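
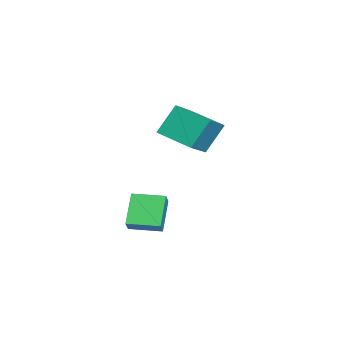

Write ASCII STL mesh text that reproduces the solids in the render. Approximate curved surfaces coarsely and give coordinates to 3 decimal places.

solid 
facet normal -0.294 0.449 0.844
outer loop
vertex 0.273 0.432 3.232
vertex 1.268 2.156 2.662
vertex -1.14 0.988 2.445
endloop
endfacet
facet normal -0.481 -0.832 0.275
outer loop
vertex -0.588 0.144 0.858
vertex 0.273 0.432 3.232
vertex -1.14 0.988 2.445
endloop
endfacet
facet normal -0.294 0.449 0.844
outer loop
vertex -1.14 0.988 2.445
vertex 1.268 2.156 2.662
vertex -0.145 2.711 1.875
endloop
endfacet
facet normal -0.826 0.325 -0.460
outer loop
vertex -0.145 2.711 1.875
vertex -0.588 0.144 0.858
vertex -1.14 0.988 2.445
endloop
endfacet
facet normal 0.826 -0.325 0.460
outer loop
vertex 0.273 0.432 3.232
vertex 1.82 1.312 1.075
vertex 1.268 2.156 2.662
endloop
endfacet
facet normal -0.480 -0.833 0.275
outer loop
vertex 0.825 -0.411 1.645
vertex 0.273 0.432 3.232
vertex -0.588 0.144 0.858
endloop
endfacet
facet normal 0.826 -0.325 0.460
outer loop
vertex 0.825 -0.411 1.645
vertex 1.82 1.312 1.075
vertex 0.273 0.432 3.232
endloop
endfacet
facet normal 0.481 0.833 -0.276
outer loop
vertex 1.268 2.156 2.662
vertex 1.82 1.312 1.075
vertex -0.145 2.711 1.875
endloop
endfacet
facet normal -0.826 0.325 -0.460
outer loop
vertex 0.407 1.868 0.288
vertex -0.588 0.144 0.858
vertex -0.145 2.711 1.875
endloop
endfacet
facet normal 0.481 0.833 -0.275
outer loop
vertex -0.145 2.711 1.875
vertex 1.82 1.312 1.075
vertex 0.407 1.868 0.288
endloop
endfacet
facet normal 0.294 -0.449 -0.844
outer loop
vertex 0.407 1.868 0.288
vertex 0.825 -0.411 1.645
vertex -0.588 0.144 0.858
endloop
endfacet
facet normal 0.294 -0.449 -0.844
outer loop
vertex 1.82 1.312 1.075
vertex 0.825 -0.411 1.645
vertex 0.407 1.868 0.288
endloop
endfacet
facet normal -0.752 0.021 -0.659
outer loop
vertex -0.259 -1.649 -3.2
vertex -0.166 0.028 -3.253
vertex 1.029 -1.767 -4.673
endloop
endfacet
facet normal -0.056 -0.998 0.031
outer loop
vertex 1.766 -1.788 -4.027
vertex -0.259 -1.649 -3.2
vertex 1.029 -1.767 -4.673
endloop
endfacet
facet normal -0.752 0.021 -0.659
outer loop
vertex 1.029 -1.767 -4.673
vertex -0.166 0.028 -3.253
vertex 1.123 -0.091 -4.726
endloop
endfacet
facet normal 0.657 -0.061 -0.751
outer loop
vertex 1.123 -0.091 -4.726
vertex 1.766 -1.788 -4.027
vertex 1.029 -1.767 -4.673
endloop
endfacet
facet normal -0.657 0.060 0.751
outer loop
vertex -0.259 -1.649 -3.2
vertex 0.571 0.007 -2.607
vertex -0.166 0.028 -3.253
endloop
endfacet
facet normal -0.055 -0.998 0.032
outer loop
vertex 0.477 -1.669 -2.554
vertex -0.259 -1.649 -3.2
vertex 1.766 -1.788 -4.027
endloop
endfacet
facet normal -0.658 0.061 0.751
outer loop
vertex 0.477 -1.669 -2.554
vertex 0.571 0.007 -2.607
vertex -0.259 -1.649 -3.2
endloop
endfacet
facet normal 0.056 0.998 -0.032
outer loop
vertex -0.166 0.028 -3.253
vertex 0.571 0.007 -2.607
vertex 1.123 -0.091 -4.726
endloop
endfacet
facet normal 0.658 -0.060 -0.751
outer loop
vertex 1.859 -0.111 -4.08
vertex 1.766 -1.788 -4.027
vertex 1.123 -0.091 -4.726
endloop
endfacet
facet normal 0.055 0.998 -0.032
outer loop
vertex 1.123 -0.091 -4.726
vertex 0.571 0.007 -2.607
vertex 1.859 -0.111 -4.08
endloop
endfacet
facet normal 0.752 -0.021 0.659
outer loop
vertex 1.859 -0.111 -4.08
vertex 0.477 -1.669 -2.554
vertex 1.766 -1.788 -4.027
endloop
endfacet
facet normal 0.752 -0.021 0.659
outer loop
vertex 0.571 0.007 -2.607
vertex 0.477 -1.669 -2.554
vertex 1.859 -0.111 -4.08
endloop
endfacet

endsolid


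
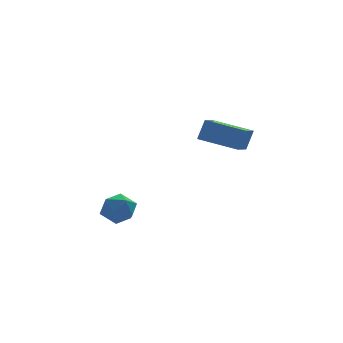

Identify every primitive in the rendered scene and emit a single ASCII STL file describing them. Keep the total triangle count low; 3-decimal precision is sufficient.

solid 
facet normal -0.060 -0.021 0.998
outer loop
vertex -2.684 2.938 -2.019
vertex -3.587 2.491 -2.083
vertex -2.748 1.931 -2.044
endloop
endfacet
facet normal 0.619 -0.059 0.783
outer loop
vertex -2.684 2.938 -2.019
vertex -2.748 1.931 -2.044
vertex -2.032 2.405 -2.574
endloop
endfacet
facet normal 0.759 0.521 0.391
outer loop
vertex -2.684 2.938 -2.019
vertex -2.032 2.405 -2.574
vertex -2.428 3.258 -2.941
endloop
endfacet
facet normal 0.165 0.917 0.364
outer loop
vertex -2.684 2.938 -2.019
vertex -2.428 3.258 -2.941
vertex -3.389 3.311 -2.638
endloop
endfacet
facet normal -0.340 0.582 0.738
outer loop
vertex -2.684 2.938 -2.019
vertex -3.389 3.311 -2.638
vertex -3.587 2.491 -2.083
endloop
endfacet
facet normal 0.686 -0.631 0.362
outer loop
vertex -2.032 2.405 -2.574
vertex -2.748 1.931 -2.044
vertex -2.531 1.629 -2.982
endloop
endfacet
facet normal -0.414 -0.571 0.709
outer loop
vertex -2.748 1.931 -2.044
vertex -3.587 2.491 -2.083
vertex -3.492 1.682 -2.679
endloop
endfacet
facet normal -0.867 0.405 0.290
outer loop
vertex -3.587 2.491 -2.083
vertex -3.389 3.311 -2.638
vertex -3.888 2.535 -3.046
endloop
endfacet
facet normal -0.047 0.948 -0.316
outer loop
vertex -3.389 3.311 -2.638
vertex -2.428 3.258 -2.941
vertex -3.172 3.009 -3.576
endloop
endfacet
facet normal 0.912 0.307 -0.271
outer loop
vertex -2.428 3.258 -2.941
vertex -2.032 2.405 -2.574
vertex -2.333 2.449 -3.537
endloop
endfacet
facet normal -0.165 -0.917 -0.364
outer loop
vertex -3.236 2.002 -3.601
vertex -2.531 1.629 -2.982
vertex -3.492 1.682 -2.679
endloop
endfacet
facet normal -0.759 -0.521 -0.391
outer loop
vertex -3.236 2.002 -3.601
vertex -3.492 1.682 -2.679
vertex -3.888 2.535 -3.046
endloop
endfacet
facet normal -0.619 0.059 -0.783
outer loop
vertex -3.236 2.002 -3.601
vertex -3.888 2.535 -3.046
vertex -3.172 3.009 -3.576
endloop
endfacet
facet normal 0.060 0.021 -0.998
outer loop
vertex -3.236 2.002 -3.601
vertex -3.172 3.009 -3.576
vertex -2.333 2.449 -3.537
endloop
endfacet
facet normal 0.340 -0.582 -0.738
outer loop
vertex -3.236 2.002 -3.601
vertex -2.333 2.449 -3.537
vertex -2.531 1.629 -2.982
endloop
endfacet
facet normal 0.047 -0.948 0.316
outer loop
vertex -3.492 1.682 -2.679
vertex -2.531 1.629 -2.982
vertex -2.748 1.931 -2.044
endloop
endfacet
facet normal -0.912 -0.307 0.271
outer loop
vertex -3.888 2.535 -3.046
vertex -3.492 1.682 -2.679
vertex -3.587 2.491 -2.083
endloop
endfacet
facet normal -0.686 0.631 -0.362
outer loop
vertex -3.172 3.009 -3.576
vertex -3.888 2.535 -3.046
vertex -3.389 3.311 -2.638
endloop
endfacet
facet normal 0.414 0.571 -0.709
outer loop
vertex -2.333 2.449 -3.537
vertex -3.172 3.009 -3.576
vertex -2.428 3.258 -2.941
endloop
endfacet
facet normal 0.867 -0.405 -0.290
outer loop
vertex -2.531 1.629 -2.982
vertex -2.333 2.449 -3.537
vertex -2.032 2.405 -2.574
endloop
endfacet
facet normal -0.738 0.644 0.200
outer loop
vertex 1.794 3.189 2.282
vertex 2.784 4.512 1.676
vertex 1.329 3.012 1.135
endloop
endfacet
facet normal -0.562 -0.752 0.344
outer loop
vertex 2.916 1.628 0.704
vertex 1.794 3.189 2.282
vertex 1.329 3.012 1.135
endloop
endfacet
facet normal -0.738 0.644 0.201
outer loop
vertex 1.329 3.012 1.135
vertex 2.784 4.512 1.676
vertex 2.318 4.335 0.53
endloop
endfacet
facet normal -0.372 -0.141 -0.917
outer loop
vertex 2.318 4.335 0.53
vertex 2.916 1.628 0.704
vertex 1.329 3.012 1.135
endloop
endfacet
facet normal 0.372 0.141 0.917
outer loop
vertex 1.794 3.189 2.282
vertex 4.371 3.128 1.245
vertex 2.784 4.512 1.676
endloop
endfacet
facet normal -0.562 -0.752 0.345
outer loop
vertex 3.382 1.805 1.85
vertex 1.794 3.189 2.282
vertex 2.916 1.628 0.704
endloop
endfacet
facet normal 0.372 0.141 0.917
outer loop
vertex 3.382 1.805 1.85
vertex 4.371 3.128 1.245
vertex 1.794 3.189 2.282
endloop
endfacet
facet normal 0.562 0.752 -0.345
outer loop
vertex 2.784 4.512 1.676
vertex 4.371 3.128 1.245
vertex 2.318 4.335 0.53
endloop
endfacet
facet normal -0.373 -0.141 -0.917
outer loop
vertex 3.906 2.951 0.098
vertex 2.916 1.628 0.704
vertex 2.318 4.335 0.53
endloop
endfacet
facet normal 0.562 0.752 -0.344
outer loop
vertex 2.318 4.335 0.53
vertex 4.371 3.128 1.245
vertex 3.906 2.951 0.098
endloop
endfacet
facet normal 0.738 -0.644 -0.201
outer loop
vertex 3.906 2.951 0.098
vertex 3.382 1.805 1.85
vertex 2.916 1.628 0.704
endloop
endfacet
facet normal 0.739 -0.644 -0.200
outer loop
vertex 4.371 3.128 1.245
vertex 3.382 1.805 1.85
vertex 3.906 2.951 0.098
endloop
endfacet

endsolid


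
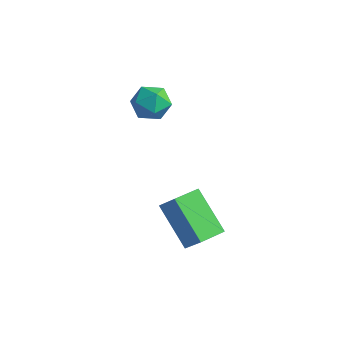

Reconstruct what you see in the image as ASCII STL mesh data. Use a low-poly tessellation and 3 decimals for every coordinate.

solid 
facet normal -0.071 0.328 0.942
outer loop
vertex -2.106 4.404 3.589
vertex -2.66 3.718 3.786
vertex -1.767 3.62 3.887
endloop
endfacet
facet normal 0.564 0.495 0.661
outer loop
vertex -2.106 4.404 3.589
vertex -1.767 3.62 3.887
vertex -1.36 4.06 3.21
endloop
endfacet
facet normal 0.450 0.890 0.078
outer loop
vertex -2.106 4.404 3.589
vertex -1.36 4.06 3.21
vertex -2.002 4.43 2.691
endloop
endfacet
facet normal -0.256 0.967 -0.002
outer loop
vertex -2.106 4.404 3.589
vertex -2.002 4.43 2.691
vertex -2.806 4.218 3.048
endloop
endfacet
facet normal -0.577 0.619 0.533
outer loop
vertex -2.106 4.404 3.589
vertex -2.806 4.218 3.048
vertex -2.66 3.718 3.786
endloop
endfacet
facet normal 0.882 -0.112 0.458
outer loop
vertex -1.36 4.06 3.21
vertex -1.767 3.62 3.887
vertex -1.454 3.162 3.172
endloop
endfacet
facet normal -0.145 -0.381 0.913
outer loop
vertex -1.767 3.62 3.887
vertex -2.66 3.718 3.786
vertex -2.258 2.95 3.529
endloop
endfacet
facet normal -0.964 0.090 0.252
outer loop
vertex -2.66 3.718 3.786
vertex -2.806 4.218 3.048
vertex -2.9 3.32 3.01
endloop
endfacet
facet normal -0.444 0.653 -0.613
outer loop
vertex -2.806 4.218 3.048
vertex -2.002 4.43 2.691
vertex -2.493 3.76 2.333
endloop
endfacet
facet normal 0.697 0.527 -0.486
outer loop
vertex -2.002 4.43 2.691
vertex -1.36 4.06 3.21
vertex -1.6 3.662 2.434
endloop
endfacet
facet normal 0.256 -0.967 0.002
outer loop
vertex -2.154 2.976 2.631
vertex -1.454 3.162 3.172
vertex -2.258 2.95 3.529
endloop
endfacet
facet normal -0.450 -0.890 -0.078
outer loop
vertex -2.154 2.976 2.631
vertex -2.258 2.95 3.529
vertex -2.9 3.32 3.01
endloop
endfacet
facet normal -0.564 -0.495 -0.661
outer loop
vertex -2.154 2.976 2.631
vertex -2.9 3.32 3.01
vertex -2.493 3.76 2.333
endloop
endfacet
facet normal 0.071 -0.328 -0.942
outer loop
vertex -2.154 2.976 2.631
vertex -2.493 3.76 2.333
vertex -1.6 3.662 2.434
endloop
endfacet
facet normal 0.577 -0.619 -0.533
outer loop
vertex -2.154 2.976 2.631
vertex -1.6 3.662 2.434
vertex -1.454 3.162 3.172
endloop
endfacet
facet normal 0.444 -0.653 0.613
outer loop
vertex -2.258 2.95 3.529
vertex -1.454 3.162 3.172
vertex -1.767 3.62 3.887
endloop
endfacet
facet normal -0.697 -0.527 0.486
outer loop
vertex -2.9 3.32 3.01
vertex -2.258 2.95 3.529
vertex -2.66 3.718 3.786
endloop
endfacet
facet normal -0.882 0.112 -0.458
outer loop
vertex -2.493 3.76 2.333
vertex -2.9 3.32 3.01
vertex -2.806 4.218 3.048
endloop
endfacet
facet normal 0.145 0.381 -0.913
outer loop
vertex -1.6 3.662 2.434
vertex -2.493 3.76 2.333
vertex -2.002 4.43 2.691
endloop
endfacet
facet normal 0.964 -0.090 -0.252
outer loop
vertex -1.454 3.162 3.172
vertex -1.6 3.662 2.434
vertex -1.36 4.06 3.21
endloop
endfacet
facet normal -0.655 0.014 -0.755
outer loop
vertex -0.227 2.052 -1.088
vertex -0.079 3.269 -1.194
vertex 1.414 1.728 -2.517
endloop
endfacet
facet normal -0.120 -0.989 0.086
outer loop
vertex 2.239 1.711 -1.566
vertex -0.227 2.052 -1.088
vertex 1.414 1.728 -2.517
endloop
endfacet
facet normal -0.656 0.013 -0.755
outer loop
vertex 1.414 1.728 -2.517
vertex -0.079 3.269 -1.194
vertex 1.561 2.945 -2.624
endloop
endfacet
facet normal 0.746 -0.147 -0.650
outer loop
vertex 1.561 2.945 -2.624
vertex 2.239 1.711 -1.566
vertex 1.414 1.728 -2.517
endloop
endfacet
facet normal -0.746 0.147 0.650
outer loop
vertex -0.227 2.052 -1.088
vertex 0.746 3.252 -0.243
vertex -0.079 3.269 -1.194
endloop
endfacet
facet normal -0.120 -0.989 0.086
outer loop
vertex 0.599 2.035 -0.136
vertex -0.227 2.052 -1.088
vertex 2.239 1.711 -1.566
endloop
endfacet
facet normal -0.746 0.147 0.650
outer loop
vertex 0.599 2.035 -0.136
vertex 0.746 3.252 -0.243
vertex -0.227 2.052 -1.088
endloop
endfacet
facet normal 0.120 0.989 -0.086
outer loop
vertex -0.079 3.269 -1.194
vertex 0.746 3.252 -0.243
vertex 1.561 2.945 -2.624
endloop
endfacet
facet normal 0.746 -0.147 -0.650
outer loop
vertex 2.387 2.928 -1.672
vertex 2.239 1.711 -1.566
vertex 1.561 2.945 -2.624
endloop
endfacet
facet normal 0.120 0.989 -0.086
outer loop
vertex 1.561 2.945 -2.624
vertex 0.746 3.252 -0.243
vertex 2.387 2.928 -1.672
endloop
endfacet
facet normal 0.656 -0.014 0.755
outer loop
vertex 2.387 2.928 -1.672
vertex 0.599 2.035 -0.136
vertex 2.239 1.711 -1.566
endloop
endfacet
facet normal 0.655 -0.013 0.755
outer loop
vertex 0.746 3.252 -0.243
vertex 0.599 2.035 -0.136
vertex 2.387 2.928 -1.672
endloop
endfacet

endsolid


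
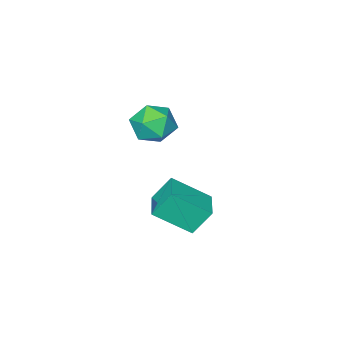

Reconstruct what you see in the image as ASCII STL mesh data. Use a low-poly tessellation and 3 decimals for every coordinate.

solid 
facet normal -0.212 0.964 0.160
outer loop
vertex 2.163 2.612 2.346
vertex 1.075 2.372 2.348
vertex 1.654 2.342 3.3
endloop
endfacet
facet normal 0.417 0.792 0.447
outer loop
vertex 2.163 2.612 2.346
vertex 1.654 2.342 3.3
vertex 2.667 1.936 3.074
endloop
endfacet
facet normal 0.836 0.543 -0.075
outer loop
vertex 2.163 2.612 2.346
vertex 2.667 1.936 3.074
vertex 2.714 1.714 1.983
endloop
endfacet
facet normal 0.466 0.562 -0.683
outer loop
vertex 2.163 2.612 2.346
vertex 2.714 1.714 1.983
vertex 1.73 1.984 1.534
endloop
endfacet
facet normal -0.182 0.822 -0.539
outer loop
vertex 2.163 2.612 2.346
vertex 1.73 1.984 1.534
vertex 1.075 2.372 2.348
endloop
endfacet
facet normal 0.309 0.262 0.914
outer loop
vertex 2.667 1.936 3.074
vertex 1.654 2.342 3.3
vertex 1.89 1.276 3.526
endloop
endfacet
facet normal -0.710 0.542 0.449
outer loop
vertex 1.654 2.342 3.3
vertex 1.075 2.372 2.348
vertex 0.906 1.546 3.077
endloop
endfacet
facet normal -0.662 0.312 -0.681
outer loop
vertex 1.075 2.372 2.348
vertex 1.73 1.984 1.534
vertex 0.953 1.324 1.986
endloop
endfacet
facet normal 0.388 -0.108 -0.915
outer loop
vertex 1.73 1.984 1.534
vertex 2.714 1.714 1.983
vertex 1.966 0.918 1.76
endloop
endfacet
facet normal 0.988 -0.139 0.071
outer loop
vertex 2.714 1.714 1.983
vertex 2.667 1.936 3.074
vertex 2.545 0.888 2.712
endloop
endfacet
facet normal -0.466 -0.562 0.683
outer loop
vertex 1.457 0.648 2.714
vertex 1.89 1.276 3.526
vertex 0.906 1.546 3.077
endloop
endfacet
facet normal -0.836 -0.543 0.075
outer loop
vertex 1.457 0.648 2.714
vertex 0.906 1.546 3.077
vertex 0.953 1.324 1.986
endloop
endfacet
facet normal -0.417 -0.792 -0.447
outer loop
vertex 1.457 0.648 2.714
vertex 0.953 1.324 1.986
vertex 1.966 0.918 1.76
endloop
endfacet
facet normal 0.212 -0.964 -0.160
outer loop
vertex 1.457 0.648 2.714
vertex 1.966 0.918 1.76
vertex 2.545 0.888 2.712
endloop
endfacet
facet normal 0.182 -0.822 0.539
outer loop
vertex 1.457 0.648 2.714
vertex 2.545 0.888 2.712
vertex 1.89 1.276 3.526
endloop
endfacet
facet normal -0.388 0.108 0.915
outer loop
vertex 0.906 1.546 3.077
vertex 1.89 1.276 3.526
vertex 1.654 2.342 3.3
endloop
endfacet
facet normal -0.988 0.139 -0.071
outer loop
vertex 0.953 1.324 1.986
vertex 0.906 1.546 3.077
vertex 1.075 2.372 2.348
endloop
endfacet
facet normal -0.309 -0.262 -0.914
outer loop
vertex 1.966 0.918 1.76
vertex 0.953 1.324 1.986
vertex 1.73 1.984 1.534
endloop
endfacet
facet normal 0.710 -0.542 -0.449
outer loop
vertex 2.545 0.888 2.712
vertex 1.966 0.918 1.76
vertex 2.714 1.714 1.983
endloop
endfacet
facet normal 0.662 -0.312 0.681
outer loop
vertex 1.89 1.276 3.526
vertex 2.545 0.888 2.712
vertex 2.667 1.936 3.074
endloop
endfacet
facet normal -0.611 0.557 -0.563
outer loop
vertex -0.227 3.06 -2.373
vertex 0.77 4.267 -2.26
vertex 0.482 2.589 -3.608
endloop
endfacet
facet normal -0.636 -0.769 -0.072
outer loop
vertex 1.77 1.413 -2.42
vertex -0.227 3.06 -2.373
vertex 0.482 2.589 -3.608
endloop
endfacet
facet normal -0.610 0.557 -0.563
outer loop
vertex 0.482 2.589 -3.608
vertex 0.77 4.267 -2.26
vertex 1.48 3.796 -3.495
endloop
endfacet
facet normal 0.473 -0.314 -0.823
outer loop
vertex 1.48 3.796 -3.495
vertex 1.77 1.413 -2.42
vertex 0.482 2.589 -3.608
endloop
endfacet
facet normal -0.473 0.314 0.823
outer loop
vertex -0.227 3.06 -2.373
vertex 2.058 3.091 -1.072
vertex 0.77 4.267 -2.26
endloop
endfacet
facet normal -0.636 -0.769 -0.072
outer loop
vertex 1.06 1.884 -1.185
vertex -0.227 3.06 -2.373
vertex 1.77 1.413 -2.42
endloop
endfacet
facet normal -0.473 0.314 0.823
outer loop
vertex 1.06 1.884 -1.185
vertex 2.058 3.091 -1.072
vertex -0.227 3.06 -2.373
endloop
endfacet
facet normal 0.635 0.769 0.072
outer loop
vertex 0.77 4.267 -2.26
vertex 2.058 3.091 -1.072
vertex 1.48 3.796 -3.495
endloop
endfacet
facet normal 0.473 -0.314 -0.823
outer loop
vertex 2.767 2.62 -2.307
vertex 1.77 1.413 -2.42
vertex 1.48 3.796 -3.495
endloop
endfacet
facet normal 0.636 0.768 0.072
outer loop
vertex 1.48 3.796 -3.495
vertex 2.058 3.091 -1.072
vertex 2.767 2.62 -2.307
endloop
endfacet
facet normal 0.610 -0.557 0.563
outer loop
vertex 2.767 2.62 -2.307
vertex 1.06 1.884 -1.185
vertex 1.77 1.413 -2.42
endloop
endfacet
facet normal 0.610 -0.557 0.563
outer loop
vertex 2.058 3.091 -1.072
vertex 1.06 1.884 -1.185
vertex 2.767 2.62 -2.307
endloop
endfacet

endsolid


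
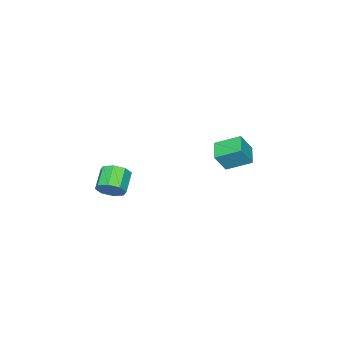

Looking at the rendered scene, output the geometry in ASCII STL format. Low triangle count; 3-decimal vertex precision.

solid 
facet normal 0.787 0.343 -0.513
outer loop
vertex 3.895 0.835 2.997
vertex 3.604 0.721 2.474
vertex 3.642 1.199 2.852
endloop
endfacet
facet normal 0.294 0.523 0.800
outer loop
vertex 3.895 0.835 2.997
vertex 3.642 1.199 2.852
vertex 3.108 0.492 3.51
endloop
endfacet
facet normal 0.292 0.524 0.800
outer loop
vertex 3.108 0.492 3.51
vertex 3.642 1.199 2.852
vertex 2.855 0.856 3.364
endloop
endfacet
facet normal -0.788 -0.342 0.513
outer loop
vertex 3.108 0.492 3.51
vertex 2.855 0.856 3.364
vertex 2.816 0.379 2.986
endloop
endfacet
facet normal 0.787 0.343 -0.513
outer loop
vertex 3.642 1.199 2.852
vertex 3.604 0.721 2.474
vertex 3.366 1.283 2.485
endloop
endfacet
facet normal -0.178 0.922 0.345
outer loop
vertex 3.642 1.199 2.852
vertex 3.366 1.283 2.485
vertex 2.855 0.856 3.364
endloop
endfacet
facet normal -0.178 0.922 0.345
outer loop
vertex 2.855 0.856 3.364
vertex 3.366 1.283 2.485
vertex 2.579 0.94 2.997
endloop
endfacet
facet normal -0.787 -0.342 0.513
outer loop
vertex 2.855 0.856 3.364
vertex 2.579 0.94 2.997
vertex 2.816 0.379 2.986
endloop
endfacet
facet normal 0.787 0.343 -0.512
outer loop
vertex 3.366 1.283 2.485
vertex 3.604 0.721 2.474
vertex 3.229 1.039 2.111
endloop
endfacet
facet normal -0.542 0.781 -0.311
outer loop
vertex 3.366 1.283 2.485
vertex 3.229 1.039 2.111
vertex 2.579 0.94 2.997
endloop
endfacet
facet normal -0.543 0.780 -0.311
outer loop
vertex 2.579 0.94 2.997
vertex 3.229 1.039 2.111
vertex 2.442 0.696 2.624
endloop
endfacet
facet normal -0.787 -0.343 0.513
outer loop
vertex 2.579 0.94 2.997
vertex 2.442 0.696 2.624
vertex 2.816 0.379 2.986
endloop
endfacet
facet normal 0.787 0.343 -0.513
outer loop
vertex 3.229 1.039 2.111
vertex 3.604 0.721 2.474
vertex 3.312 0.608 1.95
endloop
endfacet
facet normal -0.591 0.180 -0.786
outer loop
vertex 3.229 1.039 2.111
vertex 3.312 0.608 1.95
vertex 2.442 0.696 2.624
endloop
endfacet
facet normal -0.591 0.180 -0.786
outer loop
vertex 2.442 0.696 2.624
vertex 3.312 0.608 1.95
vertex 2.525 0.265 2.463
endloop
endfacet
facet normal -0.787 -0.343 0.513
outer loop
vertex 2.442 0.696 2.624
vertex 2.525 0.265 2.463
vertex 2.816 0.379 2.986
endloop
endfacet
facet normal 0.788 0.342 -0.513
outer loop
vertex 3.312 0.608 1.95
vertex 3.604 0.721 2.474
vertex 3.565 0.244 2.096
endloop
endfacet
facet normal -0.293 -0.524 -0.800
outer loop
vertex 3.312 0.608 1.95
vertex 3.565 0.244 2.096
vertex 2.525 0.265 2.463
endloop
endfacet
facet normal -0.293 -0.523 -0.801
outer loop
vertex 2.525 0.265 2.463
vertex 3.565 0.244 2.096
vertex 2.778 -0.099 2.608
endloop
endfacet
facet normal -0.787 -0.343 0.513
outer loop
vertex 2.525 0.265 2.463
vertex 2.778 -0.099 2.608
vertex 2.816 0.379 2.986
endloop
endfacet
facet normal 0.787 0.342 -0.513
outer loop
vertex 3.565 0.244 2.096
vertex 3.604 0.721 2.474
vertex 3.841 0.16 2.463
endloop
endfacet
facet normal 0.178 -0.922 -0.345
outer loop
vertex 3.565 0.244 2.096
vertex 3.841 0.16 2.463
vertex 2.778 -0.099 2.608
endloop
endfacet
facet normal 0.178 -0.922 -0.345
outer loop
vertex 2.778 -0.099 2.608
vertex 3.841 0.16 2.463
vertex 3.054 -0.183 2.975
endloop
endfacet
facet normal -0.787 -0.343 0.513
outer loop
vertex 2.778 -0.099 2.608
vertex 3.054 -0.183 2.975
vertex 2.816 0.379 2.986
endloop
endfacet
facet normal 0.787 0.343 -0.513
outer loop
vertex 3.841 0.16 2.463
vertex 3.604 0.721 2.474
vertex 3.978 0.404 2.836
endloop
endfacet
facet normal 0.543 -0.780 0.311
outer loop
vertex 3.841 0.16 2.463
vertex 3.978 0.404 2.836
vertex 3.054 -0.183 2.975
endloop
endfacet
facet normal 0.543 -0.781 0.310
outer loop
vertex 3.054 -0.183 2.975
vertex 3.978 0.404 2.836
vertex 3.191 0.061 3.349
endloop
endfacet
facet normal -0.787 -0.343 0.512
outer loop
vertex 3.054 -0.183 2.975
vertex 3.191 0.061 3.349
vertex 2.816 0.379 2.986
endloop
endfacet
facet normal 0.787 0.343 -0.513
outer loop
vertex 3.978 0.404 2.836
vertex 3.604 0.721 2.474
vertex 3.895 0.835 2.997
endloop
endfacet
facet normal 0.591 -0.180 0.786
outer loop
vertex 3.978 0.404 2.836
vertex 3.895 0.835 2.997
vertex 3.191 0.061 3.349
endloop
endfacet
facet normal 0.591 -0.180 0.786
outer loop
vertex 3.191 0.061 3.349
vertex 3.895 0.835 2.997
vertex 3.108 0.492 3.51
endloop
endfacet
facet normal -0.787 -0.343 0.513
outer loop
vertex 3.191 0.061 3.349
vertex 3.108 0.492 3.51
vertex 2.816 0.379 2.986
endloop
endfacet
facet normal -0.479 0.221 -0.849
outer loop
vertex -2.002 2.107 1.99
vertex -2.477 3.046 2.503
vertex -1.286 2.618 1.719
endloop
endfacet
facet normal 0.406 -0.802 -0.438
outer loop
vertex -0.803 2.394 2.577
vertex -2.002 2.107 1.99
vertex -1.286 2.618 1.719
endloop
endfacet
facet normal -0.479 0.222 -0.849
outer loop
vertex -1.286 2.618 1.719
vertex -2.477 3.046 2.503
vertex -1.761 3.556 2.232
endloop
endfacet
facet normal 0.779 0.555 -0.293
outer loop
vertex -1.761 3.556 2.232
vertex -0.803 2.394 2.577
vertex -1.286 2.618 1.719
endloop
endfacet
facet normal -0.779 -0.554 0.294
outer loop
vertex -2.002 2.107 1.99
vertex -1.994 2.822 3.361
vertex -2.477 3.046 2.503
endloop
endfacet
facet normal 0.406 -0.802 -0.437
outer loop
vertex -1.519 1.884 2.848
vertex -2.002 2.107 1.99
vertex -0.803 2.394 2.577
endloop
endfacet
facet normal -0.778 -0.555 0.294
outer loop
vertex -1.519 1.884 2.848
vertex -1.994 2.822 3.361
vertex -2.002 2.107 1.99
endloop
endfacet
facet normal -0.406 0.802 0.438
outer loop
vertex -2.477 3.046 2.503
vertex -1.994 2.822 3.361
vertex -1.761 3.556 2.232
endloop
endfacet
facet normal 0.778 0.554 -0.294
outer loop
vertex -1.278 3.333 3.09
vertex -0.803 2.394 2.577
vertex -1.761 3.556 2.232
endloop
endfacet
facet normal -0.407 0.802 0.437
outer loop
vertex -1.761 3.556 2.232
vertex -1.994 2.822 3.361
vertex -1.278 3.333 3.09
endloop
endfacet
facet normal 0.479 -0.222 0.849
outer loop
vertex -1.278 3.333 3.09
vertex -1.519 1.884 2.848
vertex -0.803 2.394 2.577
endloop
endfacet
facet normal 0.480 -0.222 0.849
outer loop
vertex -1.994 2.822 3.361
vertex -1.519 1.884 2.848
vertex -1.278 3.333 3.09
endloop
endfacet

endsolid


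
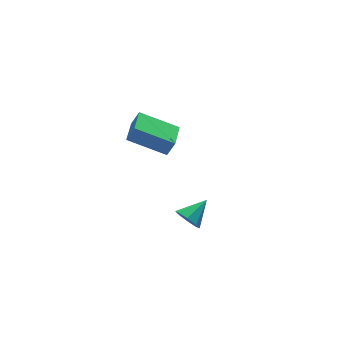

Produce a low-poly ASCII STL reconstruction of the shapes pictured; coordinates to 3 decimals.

solid 
facet normal -0.850 -0.216 -0.480
outer loop
vertex -0.617 -3.767 -2.694
vertex -0.991 -3.63 -2.094
vertex -0.772 -3.24 -2.657
endloop
endfacet
facet normal 0.768 0.267 -0.582
outer loop
vertex -0.617 -3.767 -2.694
vertex -0.772 -3.24 -2.657
vertex 0.191 -3.33 -1.426
endloop
endfacet
facet normal -0.850 -0.216 -0.480
outer loop
vertex -0.772 -3.24 -2.657
vertex -0.991 -3.63 -2.094
vertex -1.055 -2.941 -2.291
endloop
endfacet
facet normal 0.472 0.825 -0.309
outer loop
vertex -0.772 -3.24 -2.657
vertex -1.055 -2.941 -2.291
vertex 0.191 -3.33 -1.426
endloop
endfacet
facet normal -0.851 -0.216 -0.479
outer loop
vertex -1.055 -2.941 -2.291
vertex -0.991 -3.63 -2.094
vertex -1.3 -3.046 -1.809
endloop
endfacet
facet normal 0.114 0.957 0.266
outer loop
vertex -1.055 -2.941 -2.291
vertex -1.3 -3.046 -1.809
vertex 0.191 -3.33 -1.426
endloop
endfacet
facet normal -0.850 -0.215 -0.481
outer loop
vertex -1.3 -3.046 -1.809
vertex -0.991 -3.63 -2.094
vertex -1.365 -3.493 -1.494
endloop
endfacet
facet normal -0.096 0.583 0.807
outer loop
vertex -1.3 -3.046 -1.809
vertex -1.365 -3.493 -1.494
vertex 0.191 -3.33 -1.426
endloop
endfacet
facet normal -0.850 -0.217 -0.480
outer loop
vertex -1.365 -3.493 -1.494
vertex -0.991 -3.63 -2.094
vertex -1.21 -4.021 -1.53
endloop
endfacet
facet normal -0.035 -0.078 0.996
outer loop
vertex -1.365 -3.493 -1.494
vertex -1.21 -4.021 -1.53
vertex 0.191 -3.33 -1.426
endloop
endfacet
facet normal -0.850 -0.217 -0.480
outer loop
vertex -1.21 -4.021 -1.53
vertex -0.991 -3.63 -2.094
vertex -0.927 -4.32 -1.896
endloop
endfacet
facet normal 0.261 -0.639 0.724
outer loop
vertex -1.21 -4.021 -1.53
vertex -0.927 -4.32 -1.896
vertex 0.191 -3.33 -1.426
endloop
endfacet
facet normal -0.850 -0.216 -0.479
outer loop
vertex -0.927 -4.32 -1.896
vertex -0.991 -3.63 -2.094
vertex -0.682 -4.215 -2.378
endloop
endfacet
facet normal 0.620 -0.770 0.147
outer loop
vertex -0.927 -4.32 -1.896
vertex -0.682 -4.215 -2.378
vertex 0.191 -3.33 -1.426
endloop
endfacet
facet normal -0.850 -0.216 -0.481
outer loop
vertex -0.682 -4.215 -2.378
vertex -0.991 -3.63 -2.094
vertex -0.617 -3.767 -2.694
endloop
endfacet
facet normal 0.830 -0.397 -0.392
outer loop
vertex -0.682 -4.215 -2.378
vertex -0.617 -3.767 -2.694
vertex 0.191 -3.33 -1.426
endloop
endfacet
facet normal -0.599 -0.798 0.068
outer loop
vertex 0.925 0.982 -1.09
vertex -0.616 2.215 -0.213
vertex 0.577 1.169 -1.965
endloop
endfacet
facet normal 0.714 -0.571 -0.406
outer loop
vertex 1.476 2.365 -2.067
vertex 0.925 0.982 -1.09
vertex 0.577 1.169 -1.965
endloop
endfacet
facet normal -0.599 -0.798 0.068
outer loop
vertex 0.577 1.169 -1.965
vertex -0.616 2.215 -0.213
vertex -0.964 2.402 -1.088
endloop
endfacet
facet normal -0.363 0.195 -0.911
outer loop
vertex -0.964 2.402 -1.088
vertex 1.476 2.365 -2.067
vertex 0.577 1.169 -1.965
endloop
endfacet
facet normal 0.363 -0.195 0.911
outer loop
vertex 0.925 0.982 -1.09
vertex 0.283 3.411 -0.315
vertex -0.616 2.215 -0.213
endloop
endfacet
facet normal 0.714 -0.571 -0.406
outer loop
vertex 1.824 2.178 -1.192
vertex 0.925 0.982 -1.09
vertex 1.476 2.365 -2.067
endloop
endfacet
facet normal 0.363 -0.195 0.911
outer loop
vertex 1.824 2.178 -1.192
vertex 0.283 3.411 -0.315
vertex 0.925 0.982 -1.09
endloop
endfacet
facet normal -0.714 0.571 0.406
outer loop
vertex -0.616 2.215 -0.213
vertex 0.283 3.411 -0.315
vertex -0.964 2.402 -1.088
endloop
endfacet
facet normal -0.363 0.195 -0.911
outer loop
vertex -0.065 3.598 -1.19
vertex 1.476 2.365 -2.067
vertex -0.964 2.402 -1.088
endloop
endfacet
facet normal -0.714 0.571 0.406
outer loop
vertex -0.964 2.402 -1.088
vertex 0.283 3.411 -0.315
vertex -0.065 3.598 -1.19
endloop
endfacet
facet normal 0.599 0.798 -0.068
outer loop
vertex -0.065 3.598 -1.19
vertex 1.824 2.178 -1.192
vertex 1.476 2.365 -2.067
endloop
endfacet
facet normal 0.599 0.798 -0.068
outer loop
vertex 0.283 3.411 -0.315
vertex 1.824 2.178 -1.192
vertex -0.065 3.598 -1.19
endloop
endfacet

endsolid


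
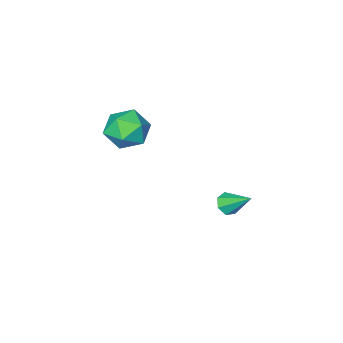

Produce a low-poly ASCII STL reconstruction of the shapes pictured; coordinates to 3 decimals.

solid 
facet normal 0.214 -0.748 -0.629
outer loop
vertex -2.595 2.698 -1.899
vertex -2.922 2.379 -1.631
vertex -3.032 2.694 -2.043
endloop
endfacet
facet normal 0.145 0.874 -0.464
outer loop
vertex -2.595 2.698 -1.899
vertex -3.032 2.694 -2.043
vertex -3.218 3.401 -0.769
endloop
endfacet
facet normal 0.216 -0.747 -0.629
outer loop
vertex -3.032 2.694 -2.043
vertex -2.922 2.379 -1.631
vertex -3.386 2.452 -1.877
endloop
endfacet
facet normal -0.638 0.630 -0.443
outer loop
vertex -3.032 2.694 -2.043
vertex -3.386 2.452 -1.877
vertex -3.218 3.401 -0.769
endloop
endfacet
facet normal 0.216 -0.747 -0.629
outer loop
vertex -3.386 2.452 -1.877
vertex -2.922 2.379 -1.631
vertex -3.391 2.155 -1.526
endloop
endfacet
facet normal -0.993 0.097 0.068
outer loop
vertex -3.386 2.452 -1.877
vertex -3.391 2.155 -1.526
vertex -3.218 3.401 -0.769
endloop
endfacet
facet normal 0.215 -0.746 -0.630
outer loop
vertex -3.391 2.155 -1.526
vertex -2.922 2.379 -1.631
vertex -3.043 2.026 -1.254
endloop
endfacet
facet normal -0.654 -0.324 0.683
outer loop
vertex -3.391 2.155 -1.526
vertex -3.043 2.026 -1.254
vertex -3.218 3.401 -0.769
endloop
endfacet
facet normal 0.216 -0.746 -0.630
outer loop
vertex -3.043 2.026 -1.254
vertex -2.922 2.379 -1.631
vertex -2.604 2.163 -1.266
endloop
endfacet
facet normal 0.124 -0.316 0.941
outer loop
vertex -3.043 2.026 -1.254
vertex -2.604 2.163 -1.266
vertex -3.218 3.401 -0.769
endloop
endfacet
facet normal 0.215 -0.747 -0.629
outer loop
vertex -2.604 2.163 -1.266
vertex -2.922 2.379 -1.631
vertex -2.405 2.462 -1.553
endloop
endfacet
facet normal 0.756 0.116 0.645
outer loop
vertex -2.604 2.163 -1.266
vertex -2.405 2.462 -1.553
vertex -3.218 3.401 -0.769
endloop
endfacet
facet normal 0.215 -0.748 -0.628
outer loop
vertex -2.405 2.462 -1.553
vertex -2.922 2.379 -1.631
vertex -2.595 2.698 -1.899
endloop
endfacet
facet normal 0.764 0.645 0.020
outer loop
vertex -2.405 2.462 -1.553
vertex -2.595 2.698 -1.899
vertex -3.218 3.401 -0.769
endloop
endfacet
facet normal -0.556 0.825 0.100
outer loop
vertex 0.353 1.69 2.876
vertex -0.323 1.185 3.282
vertex 0.349 1.575 3.805
endloop
endfacet
facet normal 0.139 0.983 0.122
outer loop
vertex 0.353 1.69 2.876
vertex 0.349 1.575 3.805
vertex 1.153 1.52 3.33
endloop
endfacet
facet normal 0.436 0.758 -0.485
outer loop
vertex 0.353 1.69 2.876
vertex 1.153 1.52 3.33
vertex 0.979 1.097 2.513
endloop
endfacet
facet normal -0.076 0.461 -0.884
outer loop
vertex 0.353 1.69 2.876
vertex 0.979 1.097 2.513
vertex 0.067 0.89 2.484
endloop
endfacet
facet normal -0.689 0.502 -0.522
outer loop
vertex 0.353 1.69 2.876
vertex 0.067 0.89 2.484
vertex -0.323 1.185 3.282
endloop
endfacet
facet normal 0.432 0.615 0.660
outer loop
vertex 1.153 1.52 3.33
vertex 0.349 1.575 3.805
vertex 0.973 0.91 4.016
endloop
endfacet
facet normal -0.694 0.359 0.624
outer loop
vertex 0.349 1.575 3.805
vertex -0.323 1.185 3.282
vertex 0.061 0.703 3.987
endloop
endfacet
facet normal -0.909 -0.163 -0.384
outer loop
vertex -0.323 1.185 3.282
vertex 0.067 0.89 2.484
vertex -0.113 0.28 3.17
endloop
endfacet
facet normal 0.083 -0.230 -0.970
outer loop
vertex 0.067 0.89 2.484
vertex 0.979 1.097 2.513
vertex 0.691 0.225 2.695
endloop
endfacet
facet normal 0.912 0.252 -0.325
outer loop
vertex 0.979 1.097 2.513
vertex 1.153 1.52 3.33
vertex 1.363 0.615 3.218
endloop
endfacet
facet normal 0.076 -0.461 0.884
outer loop
vertex 0.687 0.11 3.624
vertex 0.973 0.91 4.016
vertex 0.061 0.703 3.987
endloop
endfacet
facet normal -0.436 -0.758 0.485
outer loop
vertex 0.687 0.11 3.624
vertex 0.061 0.703 3.987
vertex -0.113 0.28 3.17
endloop
endfacet
facet normal -0.139 -0.983 -0.122
outer loop
vertex 0.687 0.11 3.624
vertex -0.113 0.28 3.17
vertex 0.691 0.225 2.695
endloop
endfacet
facet normal 0.556 -0.825 -0.100
outer loop
vertex 0.687 0.11 3.624
vertex 0.691 0.225 2.695
vertex 1.363 0.615 3.218
endloop
endfacet
facet normal 0.689 -0.502 0.522
outer loop
vertex 0.687 0.11 3.624
vertex 1.363 0.615 3.218
vertex 0.973 0.91 4.016
endloop
endfacet
facet normal -0.083 0.230 0.970
outer loop
vertex 0.061 0.703 3.987
vertex 0.973 0.91 4.016
vertex 0.349 1.575 3.805
endloop
endfacet
facet normal -0.912 -0.252 0.325
outer loop
vertex -0.113 0.28 3.17
vertex 0.061 0.703 3.987
vertex -0.323 1.185 3.282
endloop
endfacet
facet normal -0.432 -0.615 -0.660
outer loop
vertex 0.691 0.225 2.695
vertex -0.113 0.28 3.17
vertex 0.067 0.89 2.484
endloop
endfacet
facet normal 0.694 -0.359 -0.624
outer loop
vertex 1.363 0.615 3.218
vertex 0.691 0.225 2.695
vertex 0.979 1.097 2.513
endloop
endfacet
facet normal 0.909 0.163 0.384
outer loop
vertex 0.973 0.91 4.016
vertex 1.363 0.615 3.218
vertex 1.153 1.52 3.33
endloop
endfacet

endsolid


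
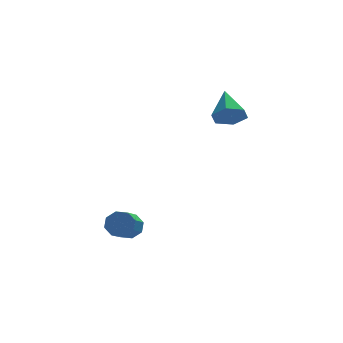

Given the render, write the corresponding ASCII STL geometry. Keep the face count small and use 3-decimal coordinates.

solid 
facet normal -0.071 -0.837 -0.542
outer loop
vertex 4.009 2.727 1.97
vertex 3.058 2.686 2.157
vertex 3.379 3.164 1.377
endloop
endfacet
facet normal 0.727 0.605 -0.326
outer loop
vertex 4.009 2.727 1.97
vertex 3.379 3.164 1.377
vertex 3.202 4.394 3.263
endloop
endfacet
facet normal -0.071 -0.837 -0.542
outer loop
vertex 3.379 3.164 1.377
vertex 3.058 2.686 2.157
vertex 2.428 3.123 1.564
endloop
endfacet
facet normal -0.144 0.823 -0.550
outer loop
vertex 3.379 3.164 1.377
vertex 2.428 3.123 1.564
vertex 3.202 4.394 3.263
endloop
endfacet
facet normal -0.071 -0.837 -0.542
outer loop
vertex 2.428 3.123 1.564
vertex 3.058 2.686 2.157
vertex 2.107 2.645 2.344
endloop
endfacet
facet normal -0.843 0.537 -0.018
outer loop
vertex 2.428 3.123 1.564
vertex 2.107 2.645 2.344
vertex 3.202 4.394 3.263
endloop
endfacet
facet normal -0.070 -0.838 -0.542
outer loop
vertex 2.107 2.645 2.344
vertex 3.058 2.686 2.157
vertex 2.737 2.208 2.938
endloop
endfacet
facet normal -0.673 0.033 0.739
outer loop
vertex 2.107 2.645 2.344
vertex 2.737 2.208 2.938
vertex 3.202 4.394 3.263
endloop
endfacet
facet normal -0.070 -0.838 -0.542
outer loop
vertex 2.737 2.208 2.938
vertex 3.058 2.686 2.157
vertex 3.688 2.249 2.751
endloop
endfacet
facet normal 0.197 -0.185 0.963
outer loop
vertex 2.737 2.208 2.938
vertex 3.688 2.249 2.751
vertex 3.202 4.394 3.263
endloop
endfacet
facet normal -0.070 -0.838 -0.542
outer loop
vertex 3.688 2.249 2.751
vertex 3.058 2.686 2.157
vertex 4.009 2.727 1.97
endloop
endfacet
facet normal 0.897 0.101 0.430
outer loop
vertex 3.688 2.249 2.751
vertex 4.009 2.727 1.97
vertex 3.202 4.394 3.263
endloop
endfacet
facet normal 0.391 0.768 -0.507
outer loop
vertex -2.43 -1.034 -2.451
vertex -2.861 -1.224 -3.072
vertex -2.962 -0.763 -2.451
endloop
endfacet
facet normal 0.230 0.451 0.862
outer loop
vertex -2.43 -1.034 -2.451
vertex -2.962 -0.763 -2.451
vertex -3.067 -2.287 -1.626
endloop
endfacet
facet normal 0.230 0.451 0.862
outer loop
vertex -3.067 -2.287 -1.626
vertex -2.962 -0.763 -2.451
vertex -3.599 -2.016 -1.626
endloop
endfacet
facet normal -0.392 -0.769 0.506
outer loop
vertex -3.067 -2.287 -1.626
vertex -3.599 -2.016 -1.626
vertex -3.499 -2.476 -2.248
endloop
endfacet
facet normal 0.391 0.768 -0.507
outer loop
vertex -2.962 -0.763 -2.451
vertex -2.861 -1.224 -3.072
vertex -3.435 -0.762 -2.815
endloop
endfacet
facet normal -0.468 0.640 0.610
outer loop
vertex -2.962 -0.763 -2.451
vertex -3.435 -0.762 -2.815
vertex -3.599 -2.016 -1.626
endloop
endfacet
facet normal -0.467 0.640 0.610
outer loop
vertex -3.599 -2.016 -1.626
vertex -3.435 -0.762 -2.815
vertex -4.073 -2.015 -1.99
endloop
endfacet
facet normal -0.390 -0.769 0.506
outer loop
vertex -3.599 -2.016 -1.626
vertex -4.073 -2.015 -1.99
vertex -3.499 -2.476 -2.248
endloop
endfacet
facet normal 0.392 0.768 -0.506
outer loop
vertex -3.435 -0.762 -2.815
vertex -2.861 -1.224 -3.072
vertex -3.572 -1.031 -3.33
endloop
endfacet
facet normal -0.891 0.454 0.000
outer loop
vertex -3.435 -0.762 -2.815
vertex -3.572 -1.031 -3.33
vertex -4.073 -2.015 -1.99
endloop
endfacet
facet normal -0.891 0.454 0.000
outer loop
vertex -4.073 -2.015 -1.99
vertex -3.572 -1.031 -3.33
vertex -4.21 -2.284 -2.505
endloop
endfacet
facet normal -0.391 -0.769 0.506
outer loop
vertex -4.073 -2.015 -1.99
vertex -4.21 -2.284 -2.505
vertex -3.499 -2.476 -2.248
endloop
endfacet
facet normal 0.392 0.768 -0.506
outer loop
vertex -3.572 -1.031 -3.33
vertex -2.861 -1.224 -3.072
vertex -3.293 -1.413 -3.694
endloop
endfacet
facet normal -0.793 0.002 -0.610
outer loop
vertex -3.572 -1.031 -3.33
vertex -3.293 -1.413 -3.694
vertex -4.21 -2.284 -2.505
endloop
endfacet
facet normal -0.792 0.001 -0.610
outer loop
vertex -4.21 -2.284 -2.505
vertex -3.293 -1.413 -3.694
vertex -3.93 -2.666 -2.869
endloop
endfacet
facet normal -0.391 -0.769 0.506
outer loop
vertex -4.21 -2.284 -2.505
vertex -3.93 -2.666 -2.869
vertex -3.499 -2.476 -2.248
endloop
endfacet
facet normal 0.392 0.769 -0.506
outer loop
vertex -3.293 -1.413 -3.694
vertex -2.861 -1.224 -3.072
vertex -2.761 -1.684 -3.694
endloop
endfacet
facet normal -0.230 -0.451 -0.862
outer loop
vertex -3.293 -1.413 -3.694
vertex -2.761 -1.684 -3.694
vertex -3.93 -2.666 -2.869
endloop
endfacet
facet normal -0.230 -0.451 -0.862
outer loop
vertex -3.93 -2.666 -2.869
vertex -2.761 -1.684 -3.694
vertex -3.398 -2.937 -2.869
endloop
endfacet
facet normal -0.391 -0.768 0.507
outer loop
vertex -3.93 -2.666 -2.869
vertex -3.398 -2.937 -2.869
vertex -3.499 -2.476 -2.248
endloop
endfacet
facet normal 0.390 0.769 -0.506
outer loop
vertex -2.761 -1.684 -3.694
vertex -2.861 -1.224 -3.072
vertex -2.287 -1.685 -3.33
endloop
endfacet
facet normal 0.467 -0.640 -0.610
outer loop
vertex -2.761 -1.684 -3.694
vertex -2.287 -1.685 -3.33
vertex -3.398 -2.937 -2.869
endloop
endfacet
facet normal 0.468 -0.640 -0.610
outer loop
vertex -3.398 -2.937 -2.869
vertex -2.287 -1.685 -3.33
vertex -2.925 -2.938 -2.505
endloop
endfacet
facet normal -0.391 -0.768 0.507
outer loop
vertex -3.398 -2.937 -2.869
vertex -2.925 -2.938 -2.505
vertex -3.499 -2.476 -2.248
endloop
endfacet
facet normal 0.391 0.769 -0.506
outer loop
vertex -2.287 -1.685 -3.33
vertex -2.861 -1.224 -3.072
vertex -2.15 -1.416 -2.815
endloop
endfacet
facet normal 0.891 -0.454 -0.000
outer loop
vertex -2.287 -1.685 -3.33
vertex -2.15 -1.416 -2.815
vertex -2.925 -2.938 -2.505
endloop
endfacet
facet normal 0.891 -0.454 -0.000
outer loop
vertex -2.925 -2.938 -2.505
vertex -2.15 -1.416 -2.815
vertex -2.788 -2.669 -1.99
endloop
endfacet
facet normal -0.392 -0.768 0.506
outer loop
vertex -2.925 -2.938 -2.505
vertex -2.788 -2.669 -1.99
vertex -3.499 -2.476 -2.248
endloop
endfacet
facet normal 0.391 0.769 -0.506
outer loop
vertex -2.15 -1.416 -2.815
vertex -2.861 -1.224 -3.072
vertex -2.43 -1.034 -2.451
endloop
endfacet
facet normal 0.792 -0.001 0.611
outer loop
vertex -2.15 -1.416 -2.815
vertex -2.43 -1.034 -2.451
vertex -2.788 -2.669 -1.99
endloop
endfacet
facet normal 0.793 -0.002 0.609
outer loop
vertex -2.788 -2.669 -1.99
vertex -2.43 -1.034 -2.451
vertex -3.067 -2.287 -1.626
endloop
endfacet
facet normal -0.392 -0.768 0.506
outer loop
vertex -2.788 -2.669 -1.99
vertex -3.067 -2.287 -1.626
vertex -3.499 -2.476 -2.248
endloop
endfacet

endsolid


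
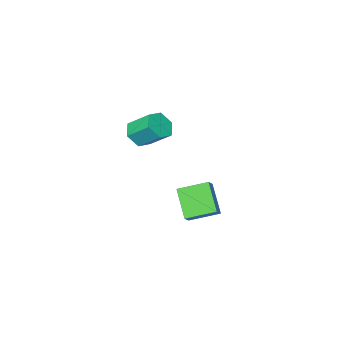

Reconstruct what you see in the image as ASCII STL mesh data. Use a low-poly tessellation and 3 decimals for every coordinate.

solid 
facet normal 0.270 -0.741 -0.614
outer loop
vertex 4.414 -2.006 3.798
vertex 3.989 -1.547 3.057
vertex 4.922 -1.377 3.262
endloop
endfacet
facet normal 0.808 -0.172 0.564
outer loop
vertex 4.414 -2.006 3.798
vertex 4.922 -1.377 3.262
vertex 3.936 -0.692 4.885
endloop
endfacet
facet normal 0.808 -0.172 0.563
outer loop
vertex 3.936 -0.692 4.885
vertex 4.922 -1.377 3.262
vertex 4.444 -0.064 4.348
endloop
endfacet
facet normal -0.269 0.742 0.613
outer loop
vertex 3.936 -0.692 4.885
vertex 4.444 -0.064 4.348
vertex 3.511 -0.233 4.143
endloop
endfacet
facet normal 0.270 -0.742 -0.614
outer loop
vertex 4.922 -1.377 3.262
vertex 3.989 -1.547 3.057
vertex 4.497 -0.918 2.52
endloop
endfacet
facet normal 0.857 0.475 -0.197
outer loop
vertex 4.922 -1.377 3.262
vertex 4.497 -0.918 2.52
vertex 4.444 -0.064 4.348
endloop
endfacet
facet normal 0.857 0.475 -0.197
outer loop
vertex 4.444 -0.064 4.348
vertex 4.497 -0.918 2.52
vertex 4.019 0.395 3.607
endloop
endfacet
facet normal -0.269 0.742 0.614
outer loop
vertex 4.444 -0.064 4.348
vertex 4.019 0.395 3.607
vertex 3.511 -0.233 4.143
endloop
endfacet
facet normal 0.270 -0.742 -0.614
outer loop
vertex 4.497 -0.918 2.52
vertex 3.989 -1.547 3.057
vertex 3.564 -1.088 2.315
endloop
endfacet
facet normal 0.049 0.647 -0.760
outer loop
vertex 4.497 -0.918 2.52
vertex 3.564 -1.088 2.315
vertex 4.019 0.395 3.607
endloop
endfacet
facet normal 0.050 0.647 -0.761
outer loop
vertex 4.019 0.395 3.607
vertex 3.564 -1.088 2.315
vertex 3.086 0.226 3.402
endloop
endfacet
facet normal -0.269 0.742 0.614
outer loop
vertex 4.019 0.395 3.607
vertex 3.086 0.226 3.402
vertex 3.511 -0.233 4.143
endloop
endfacet
facet normal 0.269 -0.742 -0.613
outer loop
vertex 3.564 -1.088 2.315
vertex 3.989 -1.547 3.057
vertex 3.056 -1.716 2.852
endloop
endfacet
facet normal -0.808 0.172 -0.563
outer loop
vertex 3.564 -1.088 2.315
vertex 3.056 -1.716 2.852
vertex 3.086 0.226 3.402
endloop
endfacet
facet normal -0.808 0.172 -0.564
outer loop
vertex 3.086 0.226 3.402
vertex 3.056 -1.716 2.852
vertex 2.578 -0.403 3.938
endloop
endfacet
facet normal -0.270 0.741 0.614
outer loop
vertex 3.086 0.226 3.402
vertex 2.578 -0.403 3.938
vertex 3.511 -0.233 4.143
endloop
endfacet
facet normal 0.269 -0.742 -0.614
outer loop
vertex 3.056 -1.716 2.852
vertex 3.989 -1.547 3.057
vertex 3.481 -2.175 3.593
endloop
endfacet
facet normal -0.857 -0.475 0.197
outer loop
vertex 3.056 -1.716 2.852
vertex 3.481 -2.175 3.593
vertex 2.578 -0.403 3.938
endloop
endfacet
facet normal -0.857 -0.475 0.197
outer loop
vertex 2.578 -0.403 3.938
vertex 3.481 -2.175 3.593
vertex 3.003 -0.862 4.68
endloop
endfacet
facet normal -0.270 0.742 0.614
outer loop
vertex 2.578 -0.403 3.938
vertex 3.003 -0.862 4.68
vertex 3.511 -0.233 4.143
endloop
endfacet
facet normal 0.269 -0.742 -0.614
outer loop
vertex 3.481 -2.175 3.593
vertex 3.989 -1.547 3.057
vertex 4.414 -2.006 3.798
endloop
endfacet
facet normal -0.050 -0.648 0.760
outer loop
vertex 3.481 -2.175 3.593
vertex 4.414 -2.006 3.798
vertex 3.003 -0.862 4.68
endloop
endfacet
facet normal -0.049 -0.647 0.761
outer loop
vertex 3.003 -0.862 4.68
vertex 4.414 -2.006 3.798
vertex 3.936 -0.692 4.885
endloop
endfacet
facet normal -0.270 0.742 0.614
outer loop
vertex 3.003 -0.862 4.68
vertex 3.936 -0.692 4.885
vertex 3.511 -0.233 4.143
endloop
endfacet
facet normal -0.675 -0.404 -0.617
outer loop
vertex 0.747 -1.971 -2.872
vertex -0.59 -0.746 -2.21
vertex 1.303 -0.521 -4.43
endloop
endfacet
facet normal 0.693 -0.634 -0.343
outer loop
vertex 1.85 -0.194 -3.93
vertex 0.747 -1.971 -2.872
vertex 1.303 -0.521 -4.43
endloop
endfacet
facet normal -0.675 -0.404 -0.617
outer loop
vertex 1.303 -0.521 -4.43
vertex -0.59 -0.746 -2.21
vertex -0.034 0.704 -3.768
endloop
endfacet
facet normal 0.253 0.659 -0.708
outer loop
vertex -0.034 0.704 -3.768
vertex 1.85 -0.194 -3.93
vertex 1.303 -0.521 -4.43
endloop
endfacet
facet normal -0.253 -0.659 0.708
outer loop
vertex 0.747 -1.971 -2.872
vertex -0.043 -0.419 -1.71
vertex -0.59 -0.746 -2.21
endloop
endfacet
facet normal 0.693 -0.634 -0.343
outer loop
vertex 1.294 -1.644 -2.372
vertex 0.747 -1.971 -2.872
vertex 1.85 -0.194 -3.93
endloop
endfacet
facet normal -0.253 -0.659 0.708
outer loop
vertex 1.294 -1.644 -2.372
vertex -0.043 -0.419 -1.71
vertex 0.747 -1.971 -2.872
endloop
endfacet
facet normal -0.693 0.634 0.343
outer loop
vertex -0.59 -0.746 -2.21
vertex -0.043 -0.419 -1.71
vertex -0.034 0.704 -3.768
endloop
endfacet
facet normal 0.253 0.659 -0.708
outer loop
vertex 0.513 1.031 -3.268
vertex 1.85 -0.194 -3.93
vertex -0.034 0.704 -3.768
endloop
endfacet
facet normal -0.693 0.634 0.343
outer loop
vertex -0.034 0.704 -3.768
vertex -0.043 -0.419 -1.71
vertex 0.513 1.031 -3.268
endloop
endfacet
facet normal 0.675 0.404 0.617
outer loop
vertex 0.513 1.031 -3.268
vertex 1.294 -1.644 -2.372
vertex 1.85 -0.194 -3.93
endloop
endfacet
facet normal 0.675 0.404 0.617
outer loop
vertex -0.043 -0.419 -1.71
vertex 1.294 -1.644 -2.372
vertex 0.513 1.031 -3.268
endloop
endfacet

endsolid


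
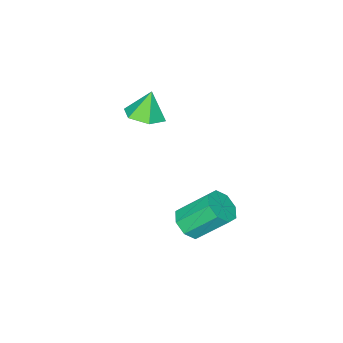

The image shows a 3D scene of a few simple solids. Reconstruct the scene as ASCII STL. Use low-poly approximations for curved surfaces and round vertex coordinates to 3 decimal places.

solid 
facet normal 0.399 -0.583 -0.708
outer loop
vertex 4.029 1.597 -0.077
vertex 3.445 1.696 -0.487
vertex 4.076 2.034 -0.41
endloop
endfacet
facet normal 0.913 0.181 0.366
outer loop
vertex 4.029 1.597 -0.077
vertex 4.076 2.034 -0.41
vertex 3.378 2.546 1.077
endloop
endfacet
facet normal 0.913 0.179 0.367
outer loop
vertex 3.378 2.546 1.077
vertex 4.076 2.034 -0.41
vertex 3.426 2.982 0.745
endloop
endfacet
facet normal -0.400 0.583 0.708
outer loop
vertex 3.378 2.546 1.077
vertex 3.426 2.982 0.745
vertex 2.795 2.644 0.667
endloop
endfacet
facet normal 0.399 -0.583 -0.708
outer loop
vertex 4.076 2.034 -0.41
vertex 3.445 1.696 -0.487
vertex 3.754 2.272 -0.787
endloop
endfacet
facet normal 0.706 0.688 -0.168
outer loop
vertex 4.076 2.034 -0.41
vertex 3.754 2.272 -0.787
vertex 3.426 2.982 0.745
endloop
endfacet
facet normal 0.707 0.687 -0.167
outer loop
vertex 3.426 2.982 0.745
vertex 3.754 2.272 -0.787
vertex 3.104 3.221 0.367
endloop
endfacet
facet normal -0.399 0.582 0.708
outer loop
vertex 3.426 2.982 0.745
vertex 3.104 3.221 0.367
vertex 2.795 2.644 0.667
endloop
endfacet
facet normal 0.400 -0.583 -0.707
outer loop
vertex 3.754 2.272 -0.787
vertex 3.445 1.696 -0.487
vertex 3.251 2.173 -0.99
endloop
endfacet
facet normal 0.087 0.793 -0.603
outer loop
vertex 3.754 2.272 -0.787
vertex 3.251 2.173 -0.99
vertex 3.104 3.221 0.367
endloop
endfacet
facet normal 0.086 0.793 -0.603
outer loop
vertex 3.104 3.221 0.367
vertex 3.251 2.173 -0.99
vertex 2.601 3.122 0.165
endloop
endfacet
facet normal -0.399 0.582 0.708
outer loop
vertex 3.104 3.221 0.367
vertex 2.601 3.122 0.165
vertex 2.795 2.644 0.667
endloop
endfacet
facet normal 0.399 -0.583 -0.707
outer loop
vertex 3.251 2.173 -0.99
vertex 3.445 1.696 -0.487
vertex 2.862 1.794 -0.897
endloop
endfacet
facet normal -0.586 0.433 -0.685
outer loop
vertex 3.251 2.173 -0.99
vertex 2.862 1.794 -0.897
vertex 2.601 3.122 0.165
endloop
endfacet
facet normal -0.584 0.434 -0.686
outer loop
vertex 2.601 3.122 0.165
vertex 2.862 1.794 -0.897
vertex 2.211 2.743 0.257
endloop
endfacet
facet normal -0.399 0.582 0.709
outer loop
vertex 2.601 3.122 0.165
vertex 2.211 2.743 0.257
vertex 2.795 2.644 0.667
endloop
endfacet
facet normal 0.400 -0.583 -0.708
outer loop
vertex 2.862 1.794 -0.897
vertex 3.445 1.696 -0.487
vertex 2.814 1.358 -0.565
endloop
endfacet
facet normal -0.913 -0.179 -0.367
outer loop
vertex 2.862 1.794 -0.897
vertex 2.814 1.358 -0.565
vertex 2.211 2.743 0.257
endloop
endfacet
facet normal -0.913 -0.180 -0.366
outer loop
vertex 2.211 2.743 0.257
vertex 2.814 1.358 -0.565
vertex 2.164 2.306 0.59
endloop
endfacet
facet normal -0.399 0.583 0.708
outer loop
vertex 2.211 2.743 0.257
vertex 2.164 2.306 0.59
vertex 2.795 2.644 0.667
endloop
endfacet
facet normal 0.399 -0.582 -0.708
outer loop
vertex 2.814 1.358 -0.565
vertex 3.445 1.696 -0.487
vertex 3.136 1.119 -0.187
endloop
endfacet
facet normal -0.706 -0.688 0.167
outer loop
vertex 2.814 1.358 -0.565
vertex 3.136 1.119 -0.187
vertex 2.164 2.306 0.59
endloop
endfacet
facet normal -0.706 -0.688 0.168
outer loop
vertex 2.164 2.306 0.59
vertex 3.136 1.119 -0.187
vertex 2.486 2.068 0.967
endloop
endfacet
facet normal -0.399 0.583 0.708
outer loop
vertex 2.164 2.306 0.59
vertex 2.486 2.068 0.967
vertex 2.795 2.644 0.667
endloop
endfacet
facet normal 0.399 -0.582 -0.708
outer loop
vertex 3.136 1.119 -0.187
vertex 3.445 1.696 -0.487
vertex 3.639 1.218 0.015
endloop
endfacet
facet normal -0.086 -0.793 0.603
outer loop
vertex 3.136 1.119 -0.187
vertex 3.639 1.218 0.015
vertex 2.486 2.068 0.967
endloop
endfacet
facet normal -0.087 -0.793 0.603
outer loop
vertex 2.486 2.068 0.967
vertex 3.639 1.218 0.015
vertex 2.989 2.167 1.17
endloop
endfacet
facet normal -0.400 0.583 0.707
outer loop
vertex 2.486 2.068 0.967
vertex 2.989 2.167 1.17
vertex 2.795 2.644 0.667
endloop
endfacet
facet normal 0.399 -0.582 -0.709
outer loop
vertex 3.639 1.218 0.015
vertex 3.445 1.696 -0.487
vertex 4.029 1.597 -0.077
endloop
endfacet
facet normal 0.584 -0.435 0.686
outer loop
vertex 3.639 1.218 0.015
vertex 4.029 1.597 -0.077
vertex 2.989 2.167 1.17
endloop
endfacet
facet normal 0.585 -0.432 0.686
outer loop
vertex 2.989 2.167 1.17
vertex 4.029 1.597 -0.077
vertex 3.378 2.546 1.077
endloop
endfacet
facet normal -0.399 0.583 0.707
outer loop
vertex 2.989 2.167 1.17
vertex 3.378 2.546 1.077
vertex 2.795 2.644 0.667
endloop
endfacet
facet normal 0.341 0.020 -0.940
outer loop
vertex 2.307 -1.3 2.457
vertex 1.856 -1.949 2.28
vertex 1.551 -1.204 2.185
endloop
endfacet
facet normal -0.088 0.837 0.540
outer loop
vertex 2.307 -1.3 2.457
vertex 1.551 -1.204 2.185
vertex 1.464 -1.971 3.36
endloop
endfacet
facet normal 0.341 0.020 -0.940
outer loop
vertex 1.551 -1.204 2.185
vertex 1.856 -1.949 2.28
vertex 1.099 -1.853 2.007
endloop
endfacet
facet normal -0.824 0.501 0.266
outer loop
vertex 1.551 -1.204 2.185
vertex 1.099 -1.853 2.007
vertex 1.464 -1.971 3.36
endloop
endfacet
facet normal 0.341 0.020 -0.940
outer loop
vertex 1.099 -1.853 2.007
vertex 1.856 -1.949 2.28
vertex 1.405 -2.597 2.102
endloop
endfacet
facet normal -0.912 -0.348 0.216
outer loop
vertex 1.099 -1.853 2.007
vertex 1.405 -2.597 2.102
vertex 1.464 -1.971 3.36
endloop
endfacet
facet normal 0.341 0.020 -0.940
outer loop
vertex 1.405 -2.597 2.102
vertex 1.856 -1.949 2.28
vertex 2.162 -2.693 2.375
endloop
endfacet
facet normal -0.267 -0.858 0.439
outer loop
vertex 1.405 -2.597 2.102
vertex 2.162 -2.693 2.375
vertex 1.464 -1.971 3.36
endloop
endfacet
facet normal 0.340 0.020 -0.940
outer loop
vertex 2.162 -2.693 2.375
vertex 1.856 -1.949 2.28
vertex 2.613 -2.044 2.552
endloop
endfacet
facet normal 0.469 -0.520 0.714
outer loop
vertex 2.162 -2.693 2.375
vertex 2.613 -2.044 2.552
vertex 1.464 -1.971 3.36
endloop
endfacet
facet normal 0.340 0.020 -0.940
outer loop
vertex 2.613 -2.044 2.552
vertex 1.856 -1.949 2.28
vertex 2.307 -1.3 2.457
endloop
endfacet
facet normal 0.557 0.327 0.763
outer loop
vertex 2.613 -2.044 2.552
vertex 2.307 -1.3 2.457
vertex 1.464 -1.971 3.36
endloop
endfacet

endsolid


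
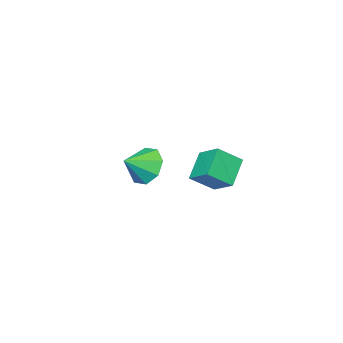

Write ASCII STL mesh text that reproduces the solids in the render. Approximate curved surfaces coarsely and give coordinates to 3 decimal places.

solid 
facet normal -0.849 0.186 -0.495
outer loop
vertex -3.495 -3.197 -1.01
vertex -3.931 -2.981 -0.182
vertex -3.438 -2.484 -0.84
endloop
endfacet
facet normal 0.928 0.015 -0.372
outer loop
vertex -3.495 -3.197 -1.01
vertex -3.438 -2.484 -0.84
vertex -2.929 -3.199 0.402
endloop
endfacet
facet normal -0.848 0.185 -0.496
outer loop
vertex -3.438 -2.484 -0.84
vertex -3.931 -2.981 -0.182
vertex -3.67 -2.062 -0.285
endloop
endfacet
facet normal 0.849 0.526 -0.045
outer loop
vertex -3.438 -2.484 -0.84
vertex -3.67 -2.062 -0.285
vertex -2.929 -3.199 0.402
endloop
endfacet
facet normal -0.848 0.185 -0.496
outer loop
vertex -3.67 -2.062 -0.285
vertex -3.931 -2.981 -0.182
vertex -4.055 -2.178 0.33
endloop
endfacet
facet normal 0.571 0.664 0.483
outer loop
vertex -3.67 -2.062 -0.285
vertex -4.055 -2.178 0.33
vertex -2.929 -3.199 0.402
endloop
endfacet
facet normal -0.848 0.185 -0.496
outer loop
vertex -4.055 -2.178 0.33
vertex -3.931 -2.981 -0.182
vertex -4.367 -2.764 0.645
endloop
endfacet
facet normal 0.257 0.348 0.902
outer loop
vertex -4.055 -2.178 0.33
vertex -4.367 -2.764 0.645
vertex -2.929 -3.199 0.402
endloop
endfacet
facet normal -0.849 0.185 -0.496
outer loop
vertex -4.367 -2.764 0.645
vertex -3.931 -2.981 -0.182
vertex -4.423 -3.477 0.475
endloop
endfacet
facet normal 0.091 -0.238 0.967
outer loop
vertex -4.367 -2.764 0.645
vertex -4.423 -3.477 0.475
vertex -2.929 -3.199 0.402
endloop
endfacet
facet normal -0.849 0.185 -0.496
outer loop
vertex -4.423 -3.477 0.475
vertex -3.931 -2.981 -0.182
vertex -4.191 -3.899 -0.08
endloop
endfacet
facet normal 0.171 -0.749 0.641
outer loop
vertex -4.423 -3.477 0.475
vertex -4.191 -3.899 -0.08
vertex -2.929 -3.199 0.402
endloop
endfacet
facet normal -0.849 0.185 -0.495
outer loop
vertex -4.191 -3.899 -0.08
vertex -3.931 -2.981 -0.182
vertex -3.807 -3.783 -0.695
endloop
endfacet
facet normal 0.449 -0.887 0.113
outer loop
vertex -4.191 -3.899 -0.08
vertex -3.807 -3.783 -0.695
vertex -2.929 -3.199 0.402
endloop
endfacet
facet normal -0.849 0.186 -0.495
outer loop
vertex -3.807 -3.783 -0.695
vertex -3.931 -2.981 -0.182
vertex -3.495 -3.197 -1.01
endloop
endfacet
facet normal 0.762 -0.570 -0.306
outer loop
vertex -3.807 -3.783 -0.695
vertex -3.495 -3.197 -1.01
vertex -2.929 -3.199 0.402
endloop
endfacet
facet normal -0.674 0.447 -0.588
outer loop
vertex -4.002 1.036 1.301
vertex -3.866 2.056 1.92
vertex -3.016 1.416 0.46
endloop
endfacet
facet normal -0.113 -0.849 -0.516
outer loop
vertex -2.214 0.884 1.16
vertex -4.002 1.036 1.301
vertex -3.016 1.416 0.46
endloop
endfacet
facet normal -0.674 0.447 -0.588
outer loop
vertex -3.016 1.416 0.46
vertex -3.866 2.056 1.92
vertex -2.881 2.435 1.079
endloop
endfacet
facet normal 0.730 0.281 -0.623
outer loop
vertex -2.881 2.435 1.079
vertex -2.214 0.884 1.16
vertex -3.016 1.416 0.46
endloop
endfacet
facet normal -0.730 -0.281 0.623
outer loop
vertex -4.002 1.036 1.301
vertex -3.064 1.524 2.62
vertex -3.866 2.056 1.92
endloop
endfacet
facet normal -0.113 -0.850 -0.515
outer loop
vertex -3.199 0.505 2.001
vertex -4.002 1.036 1.301
vertex -2.214 0.884 1.16
endloop
endfacet
facet normal -0.730 -0.282 0.623
outer loop
vertex -3.199 0.505 2.001
vertex -3.064 1.524 2.62
vertex -4.002 1.036 1.301
endloop
endfacet
facet normal 0.113 0.849 0.516
outer loop
vertex -3.866 2.056 1.92
vertex -3.064 1.524 2.62
vertex -2.881 2.435 1.079
endloop
endfacet
facet normal 0.729 0.281 -0.624
outer loop
vertex -2.078 1.904 1.779
vertex -2.214 0.884 1.16
vertex -2.881 2.435 1.079
endloop
endfacet
facet normal 0.112 0.849 0.516
outer loop
vertex -2.881 2.435 1.079
vertex -3.064 1.524 2.62
vertex -2.078 1.904 1.779
endloop
endfacet
facet normal 0.674 -0.447 0.588
outer loop
vertex -2.078 1.904 1.779
vertex -3.199 0.505 2.001
vertex -2.214 0.884 1.16
endloop
endfacet
facet normal 0.674 -0.447 0.588
outer loop
vertex -3.064 1.524 2.62
vertex -3.199 0.505 2.001
vertex -2.078 1.904 1.779
endloop
endfacet

endsolid


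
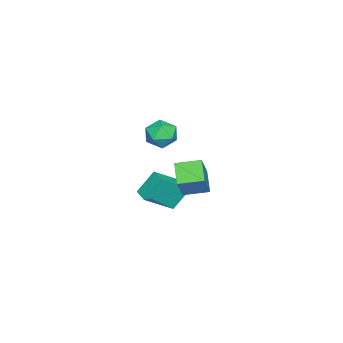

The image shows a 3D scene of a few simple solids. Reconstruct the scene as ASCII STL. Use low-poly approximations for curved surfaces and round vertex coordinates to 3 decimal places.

solid 
facet normal -0.382 0.432 0.817
outer loop
vertex 1.386 -0.892 1.913
vertex 2.122 -0.145 1.862
vertex 0.073 0.317 0.66
endloop
endfacet
facet normal -0.701 -0.711 0.048
outer loop
vertex 0.738 -0.435 -0.762
vertex 1.386 -0.892 1.913
vertex 0.073 0.317 0.66
endloop
endfacet
facet normal -0.382 0.432 0.817
outer loop
vertex 0.073 0.317 0.66
vertex 2.122 -0.145 1.862
vertex 0.81 1.064 0.609
endloop
endfacet
facet normal -0.602 0.555 -0.575
outer loop
vertex 0.81 1.064 0.609
vertex 0.738 -0.435 -0.762
vertex 0.073 0.317 0.66
endloop
endfacet
facet normal 0.602 -0.554 0.575
outer loop
vertex 1.386 -0.892 1.913
vertex 2.787 -0.897 0.44
vertex 2.122 -0.145 1.862
endloop
endfacet
facet normal -0.701 -0.711 0.048
outer loop
vertex 2.05 -1.644 0.491
vertex 1.386 -0.892 1.913
vertex 0.738 -0.435 -0.762
endloop
endfacet
facet normal 0.602 -0.555 0.574
outer loop
vertex 2.05 -1.644 0.491
vertex 2.787 -0.897 0.44
vertex 1.386 -0.892 1.913
endloop
endfacet
facet normal 0.701 0.711 -0.048
outer loop
vertex 2.122 -0.145 1.862
vertex 2.787 -0.897 0.44
vertex 0.81 1.064 0.609
endloop
endfacet
facet normal -0.602 0.554 -0.574
outer loop
vertex 1.474 0.312 -0.813
vertex 0.738 -0.435 -0.762
vertex 0.81 1.064 0.609
endloop
endfacet
facet normal 0.701 0.711 -0.049
outer loop
vertex 0.81 1.064 0.609
vertex 2.787 -0.897 0.44
vertex 1.474 0.312 -0.813
endloop
endfacet
facet normal 0.382 -0.432 -0.817
outer loop
vertex 1.474 0.312 -0.813
vertex 2.05 -1.644 0.491
vertex 0.738 -0.435 -0.762
endloop
endfacet
facet normal 0.382 -0.432 -0.817
outer loop
vertex 2.787 -0.897 0.44
vertex 2.05 -1.644 0.491
vertex 1.474 0.312 -0.813
endloop
endfacet
facet normal -0.609 -0.088 -0.788
outer loop
vertex 3.009 1.338 3.148
vertex 2.476 2.694 3.409
vertex 4.055 1.918 2.276
endloop
endfacet
facet normal 0.360 -0.916 -0.177
outer loop
vertex 5.364 2.106 3.971
vertex 3.009 1.338 3.148
vertex 4.055 1.918 2.276
endloop
endfacet
facet normal -0.609 -0.088 -0.788
outer loop
vertex 4.055 1.918 2.276
vertex 2.476 2.694 3.409
vertex 3.521 3.273 2.537
endloop
endfacet
facet normal 0.707 0.392 -0.589
outer loop
vertex 3.521 3.273 2.537
vertex 5.364 2.106 3.971
vertex 4.055 1.918 2.276
endloop
endfacet
facet normal -0.707 -0.391 0.589
outer loop
vertex 3.009 1.338 3.148
vertex 3.785 2.882 5.104
vertex 2.476 2.694 3.409
endloop
endfacet
facet normal 0.360 -0.916 -0.176
outer loop
vertex 4.319 1.527 4.843
vertex 3.009 1.338 3.148
vertex 5.364 2.106 3.971
endloop
endfacet
facet normal -0.706 -0.392 0.590
outer loop
vertex 4.319 1.527 4.843
vertex 3.785 2.882 5.104
vertex 3.009 1.338 3.148
endloop
endfacet
facet normal -0.360 0.916 0.177
outer loop
vertex 2.476 2.694 3.409
vertex 3.785 2.882 5.104
vertex 3.521 3.273 2.537
endloop
endfacet
facet normal 0.707 0.391 -0.590
outer loop
vertex 4.831 3.462 4.232
vertex 5.364 2.106 3.971
vertex 3.521 3.273 2.537
endloop
endfacet
facet normal -0.361 0.916 0.177
outer loop
vertex 3.521 3.273 2.537
vertex 3.785 2.882 5.104
vertex 4.831 3.462 4.232
endloop
endfacet
facet normal 0.609 0.088 0.788
outer loop
vertex 4.831 3.462 4.232
vertex 4.319 1.527 4.843
vertex 5.364 2.106 3.971
endloop
endfacet
facet normal 0.609 0.088 0.789
outer loop
vertex 3.785 2.882 5.104
vertex 4.319 1.527 4.843
vertex 4.831 3.462 4.232
endloop
endfacet
facet normal -0.850 -0.456 0.263
outer loop
vertex -3.995 -2.167 2.222
vertex -3.478 -3.142 2.201
vertex -3.506 -2.553 3.134
endloop
endfacet
facet normal -0.824 0.205 0.529
outer loop
vertex -3.995 -2.167 2.222
vertex -3.506 -2.553 3.134
vertex -3.412 -1.486 2.866
endloop
endfacet
facet normal -0.751 0.660 -0.017
outer loop
vertex -3.995 -2.167 2.222
vertex -3.412 -1.486 2.866
vertex -3.325 -1.416 1.768
endloop
endfacet
facet normal -0.733 0.278 -0.621
outer loop
vertex -3.995 -2.167 2.222
vertex -3.325 -1.416 1.768
vertex -3.365 -2.44 1.357
endloop
endfacet
facet normal -0.794 -0.411 -0.448
outer loop
vertex -3.995 -2.167 2.222
vertex -3.365 -2.44 1.357
vertex -3.478 -3.142 2.201
endloop
endfacet
facet normal -0.241 0.256 0.936
outer loop
vertex -3.412 -1.486 2.866
vertex -3.506 -2.553 3.134
vertex -2.535 -2.04 3.243
endloop
endfacet
facet normal -0.283 -0.815 0.506
outer loop
vertex -3.506 -2.553 3.134
vertex -3.478 -3.142 2.201
vertex -2.575 -3.064 2.832
endloop
endfacet
facet normal -0.192 -0.742 -0.643
outer loop
vertex -3.478 -3.142 2.201
vertex -3.365 -2.44 1.357
vertex -2.488 -2.994 1.734
endloop
endfacet
facet normal -0.094 0.374 -0.923
outer loop
vertex -3.365 -2.44 1.357
vertex -3.325 -1.416 1.768
vertex -2.394 -1.927 1.466
endloop
endfacet
facet normal -0.123 0.991 0.053
outer loop
vertex -3.325 -1.416 1.768
vertex -3.412 -1.486 2.866
vertex -2.422 -1.338 2.399
endloop
endfacet
facet normal 0.733 -0.278 0.621
outer loop
vertex -1.905 -2.313 2.378
vertex -2.535 -2.04 3.243
vertex -2.575 -3.064 2.832
endloop
endfacet
facet normal 0.751 -0.660 0.017
outer loop
vertex -1.905 -2.313 2.378
vertex -2.575 -3.064 2.832
vertex -2.488 -2.994 1.734
endloop
endfacet
facet normal 0.824 -0.205 -0.529
outer loop
vertex -1.905 -2.313 2.378
vertex -2.488 -2.994 1.734
vertex -2.394 -1.927 1.466
endloop
endfacet
facet normal 0.850 0.456 -0.263
outer loop
vertex -1.905 -2.313 2.378
vertex -2.394 -1.927 1.466
vertex -2.422 -1.338 2.399
endloop
endfacet
facet normal 0.794 0.411 0.448
outer loop
vertex -1.905 -2.313 2.378
vertex -2.422 -1.338 2.399
vertex -2.535 -2.04 3.243
endloop
endfacet
facet normal 0.094 -0.374 0.923
outer loop
vertex -2.575 -3.064 2.832
vertex -2.535 -2.04 3.243
vertex -3.506 -2.553 3.134
endloop
endfacet
facet normal 0.123 -0.991 -0.053
outer loop
vertex -2.488 -2.994 1.734
vertex -2.575 -3.064 2.832
vertex -3.478 -3.142 2.201
endloop
endfacet
facet normal 0.241 -0.256 -0.936
outer loop
vertex -2.394 -1.927 1.466
vertex -2.488 -2.994 1.734
vertex -3.365 -2.44 1.357
endloop
endfacet
facet normal 0.283 0.815 -0.506
outer loop
vertex -2.422 -1.338 2.399
vertex -2.394 -1.927 1.466
vertex -3.325 -1.416 1.768
endloop
endfacet
facet normal 0.192 0.742 0.643
outer loop
vertex -2.535 -2.04 3.243
vertex -2.422 -1.338 2.399
vertex -3.412 -1.486 2.866
endloop
endfacet

endsolid


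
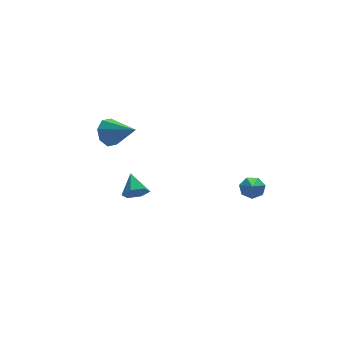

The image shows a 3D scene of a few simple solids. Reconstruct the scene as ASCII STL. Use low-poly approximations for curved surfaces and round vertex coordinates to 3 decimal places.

solid 
facet normal 0.355 0.712 -0.606
outer loop
vertex 3.504 -2.65 -0.446
vertex 3.15 -2.198 -0.122
vertex 3.766 -2.402 -0.001
endloop
endfacet
facet normal 0.652 -0.758 0.039
outer loop
vertex 3.504 -2.65 -0.446
vertex 3.766 -2.402 -0.001
vertex 2.55 -3.402 0.902
endloop
endfacet
facet normal 0.355 0.712 -0.605
outer loop
vertex 3.766 -2.402 -0.001
vertex 3.15 -2.198 -0.122
vertex 3.563 -2.0 0.353
endloop
endfacet
facet normal 0.698 -0.241 0.674
outer loop
vertex 3.766 -2.402 -0.001
vertex 3.563 -2.0 0.353
vertex 2.55 -3.402 0.902
endloop
endfacet
facet normal 0.355 0.712 -0.605
outer loop
vertex 3.563 -2.0 0.353
vertex 3.15 -2.198 -0.122
vertex 3.05 -1.747 0.35
endloop
endfacet
facet normal 0.131 0.278 0.952
outer loop
vertex 3.563 -2.0 0.353
vertex 3.05 -1.747 0.35
vertex 2.55 -3.402 0.902
endloop
endfacet
facet normal 0.353 0.713 -0.606
outer loop
vertex 3.05 -1.747 0.35
vertex 3.15 -2.198 -0.122
vertex 2.611 -1.834 -0.008
endloop
endfacet
facet normal -0.624 0.410 0.665
outer loop
vertex 3.05 -1.747 0.35
vertex 2.611 -1.834 -0.008
vertex 2.55 -3.402 0.902
endloop
endfacet
facet normal 0.354 0.714 -0.604
outer loop
vertex 2.611 -1.834 -0.008
vertex 3.15 -2.198 -0.122
vertex 2.579 -2.194 -0.452
endloop
endfacet
facet normal -0.998 0.055 0.028
outer loop
vertex 2.611 -1.834 -0.008
vertex 2.579 -2.194 -0.452
vertex 2.55 -3.402 0.902
endloop
endfacet
facet normal 0.355 0.712 -0.606
outer loop
vertex 2.579 -2.194 -0.452
vertex 3.15 -2.198 -0.122
vertex 2.976 -2.558 -0.647
endloop
endfacet
facet normal -0.710 -0.518 -0.477
outer loop
vertex 2.579 -2.194 -0.452
vertex 2.976 -2.558 -0.647
vertex 2.55 -3.402 0.902
endloop
endfacet
facet normal 0.355 0.712 -0.606
outer loop
vertex 2.976 -2.558 -0.647
vertex 3.15 -2.198 -0.122
vertex 3.504 -2.65 -0.446
endloop
endfacet
facet normal 0.026 -0.881 -0.473
outer loop
vertex 2.976 -2.558 -0.647
vertex 3.504 -2.65 -0.446
vertex 2.55 -3.402 0.902
endloop
endfacet
facet normal -0.484 0.762 -0.431
outer loop
vertex -2.28 2.672 3.443
vertex -2.596 2.13 2.84
vertex -2.863 2.403 3.622
endloop
endfacet
facet normal 0.228 0.145 0.963
outer loop
vertex -2.28 2.672 3.443
vertex -2.863 2.403 3.622
vertex -1.744 0.79 3.6
endloop
endfacet
facet normal -0.484 0.761 -0.431
outer loop
vertex -2.863 2.403 3.622
vertex -2.596 2.13 2.84
vertex -3.289 1.974 3.343
endloop
endfacet
facet normal -0.342 -0.250 0.906
outer loop
vertex -2.863 2.403 3.622
vertex -3.289 1.974 3.343
vertex -1.744 0.79 3.6
endloop
endfacet
facet normal -0.484 0.762 -0.430
outer loop
vertex -3.289 1.974 3.343
vertex -2.596 2.13 2.84
vertex -3.309 1.637 2.769
endloop
endfacet
facet normal -0.595 -0.684 0.422
outer loop
vertex -3.289 1.974 3.343
vertex -3.309 1.637 2.769
vertex -1.744 0.79 3.6
endloop
endfacet
facet normal -0.483 0.761 -0.432
outer loop
vertex -3.309 1.637 2.769
vertex -2.596 2.13 2.84
vertex -2.911 1.588 2.237
endloop
endfacet
facet normal -0.381 -0.902 -0.202
outer loop
vertex -3.309 1.637 2.769
vertex -2.911 1.588 2.237
vertex -1.744 0.79 3.6
endloop
endfacet
facet normal -0.484 0.761 -0.432
outer loop
vertex -2.911 1.588 2.237
vertex -2.596 2.13 2.84
vertex -2.329 1.857 2.059
endloop
endfacet
facet normal 0.174 -0.777 -0.604
outer loop
vertex -2.911 1.588 2.237
vertex -2.329 1.857 2.059
vertex -1.744 0.79 3.6
endloop
endfacet
facet normal -0.484 0.761 -0.432
outer loop
vertex -2.329 1.857 2.059
vertex -2.596 2.13 2.84
vertex -1.903 2.286 2.338
endloop
endfacet
facet normal 0.744 -0.383 -0.548
outer loop
vertex -2.329 1.857 2.059
vertex -1.903 2.286 2.338
vertex -1.744 0.79 3.6
endloop
endfacet
facet normal -0.483 0.762 -0.431
outer loop
vertex -1.903 2.286 2.338
vertex -2.596 2.13 2.84
vertex -1.883 2.623 2.912
endloop
endfacet
facet normal 0.997 0.051 -0.065
outer loop
vertex -1.903 2.286 2.338
vertex -1.883 2.623 2.912
vertex -1.744 0.79 3.6
endloop
endfacet
facet normal -0.483 0.762 -0.432
outer loop
vertex -1.883 2.623 2.912
vertex -2.596 2.13 2.84
vertex -2.28 2.672 3.443
endloop
endfacet
facet normal 0.783 0.270 0.561
outer loop
vertex -1.883 2.623 2.912
vertex -2.28 2.672 3.443
vertex -1.744 0.79 3.6
endloop
endfacet
facet normal -0.129 -0.820 -0.558
outer loop
vertex -3.425 -4.266 3.013
vertex -3.71 -3.888 2.524
vertex -3.038 -3.994 2.524
endloop
endfacet
facet normal 0.789 -0.019 0.614
outer loop
vertex -3.425 -4.266 3.013
vertex -3.038 -3.994 2.524
vertex -3.55 -2.872 3.216
endloop
endfacet
facet normal -0.129 -0.820 -0.557
outer loop
vertex -3.038 -3.994 2.524
vertex -3.71 -3.888 2.524
vertex -3.323 -3.617 2.035
endloop
endfacet
facet normal 0.867 0.479 -0.136
outer loop
vertex -3.038 -3.994 2.524
vertex -3.323 -3.617 2.035
vertex -3.55 -2.872 3.216
endloop
endfacet
facet normal -0.129 -0.820 -0.557
outer loop
vertex -3.323 -3.617 2.035
vertex -3.71 -3.888 2.524
vertex -3.995 -3.511 2.035
endloop
endfacet
facet normal 0.134 0.850 -0.510
outer loop
vertex -3.323 -3.617 2.035
vertex -3.995 -3.511 2.035
vertex -3.55 -2.872 3.216
endloop
endfacet
facet normal -0.129 -0.820 -0.557
outer loop
vertex -3.995 -3.511 2.035
vertex -3.71 -3.888 2.524
vertex -4.382 -3.782 2.524
endloop
endfacet
facet normal -0.678 0.723 -0.136
outer loop
vertex -3.995 -3.511 2.035
vertex -4.382 -3.782 2.524
vertex -3.55 -2.872 3.216
endloop
endfacet
facet normal -0.129 -0.820 -0.558
outer loop
vertex -4.382 -3.782 2.524
vertex -3.71 -3.888 2.524
vertex -4.097 -4.16 3.013
endloop
endfacet
facet normal -0.756 0.224 0.614
outer loop
vertex -4.382 -3.782 2.524
vertex -4.097 -4.16 3.013
vertex -3.55 -2.872 3.216
endloop
endfacet
facet normal -0.129 -0.820 -0.558
outer loop
vertex -4.097 -4.16 3.013
vertex -3.71 -3.888 2.524
vertex -3.425 -4.266 3.013
endloop
endfacet
facet normal -0.023 -0.146 0.989
outer loop
vertex -4.097 -4.16 3.013
vertex -3.425 -4.266 3.013
vertex -3.55 -2.872 3.216
endloop
endfacet

endsolid
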